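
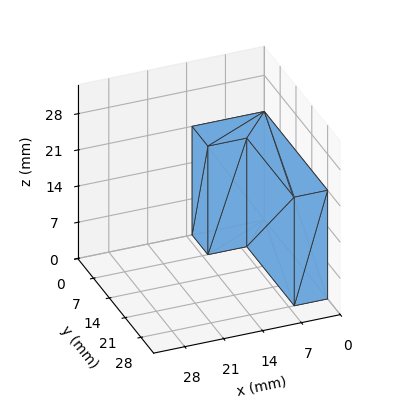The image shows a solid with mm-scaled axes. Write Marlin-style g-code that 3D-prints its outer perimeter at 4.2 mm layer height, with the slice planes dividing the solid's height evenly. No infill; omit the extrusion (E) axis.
Reading the render: the shape is an L-shaped prism: outer 13 × 28 mm, arm thicknesses ≈ 7 mm (horizontal) and 6 mm (vertical), extruded 21 mm in z (dimensions read to the nearest mm from the axis ticks). For the g-code, the solid's height is divided into equal slices at the stated Δz and each level perimeter traced with G1 moves after a G0 lift.

; perimeter-only toolpath
G21 ; units = mm
G90 ; absolute positioning
G28 ; home
; layer 1
G0 Z4.2
G0 X0.0 Y0.0
G1 X13.0 Y0.0
G1 X13.0 Y7.0
G1 X6.0 Y7.0
G1 X6.0 Y28.0
G1 X0.0 Y28.0
G1 X0.0 Y0.0
; layer 2
G0 Z8.4
G0 X0.0 Y0.0
G1 X13.0 Y0.0
G1 X13.0 Y7.0
G1 X6.0 Y7.0
G1 X6.0 Y28.0
G1 X0.0 Y28.0
G1 X0.0 Y0.0
; layer 3
G0 Z12.6
G0 X0.0 Y0.0
G1 X13.0 Y0.0
G1 X13.0 Y7.0
G1 X6.0 Y7.0
G1 X6.0 Y28.0
G1 X0.0 Y28.0
G1 X0.0 Y0.0
; layer 4
G0 Z16.8
G0 X0.0 Y0.0
G1 X13.0 Y0.0
G1 X13.0 Y7.0
G1 X6.0 Y7.0
G1 X6.0 Y28.0
G1 X0.0 Y28.0
G1 X0.0 Y0.0
; layer 5
G0 Z21.0
G0 X0.0 Y0.0
G1 X13.0 Y0.0
G1 X13.0 Y7.0
G1 X6.0 Y7.0
G1 X6.0 Y28.0
G1 X0.0 Y28.0
G1 X0.0 Y0.0
M2 ; end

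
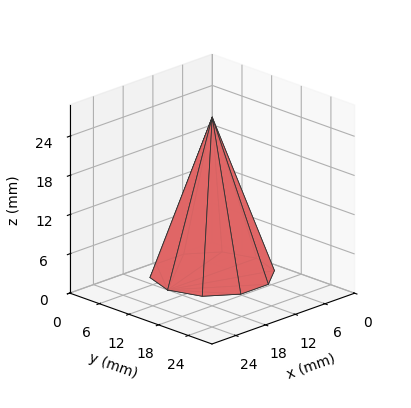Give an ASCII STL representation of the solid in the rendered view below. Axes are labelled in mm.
Reading the render: the shape is a regular 10-sided pyramid, base circumscribed radius ≈ 9 mm, apex at z ≈ 24 mm (dimensions read to the nearest mm from the axis ticks). For the STL, each face is triangulated and given an outward normal.

solid part
  facet normal 0.0000 0.0000 -1.0000
    outer loop
      vertex 11.781 17.560 0.000
      vertex 16.281 14.290 0.000
      vertex 18.000 9.000 0.000
    endloop
  endfacet
  facet normal 0.0000 0.0000 -1.0000
    outer loop
      vertex 6.219 17.560 0.000
      vertex 11.781 17.560 0.000
      vertex 18.000 9.000 0.000
    endloop
  endfacet
  facet normal 0.0000 0.0000 -1.0000
    outer loop
      vertex 1.719 14.290 0.000
      vertex 6.219 17.560 0.000
      vertex 18.000 9.000 0.000
    endloop
  endfacet
  facet normal 0.0000 0.0000 -1.0000
    outer loop
      vertex 0.000 9.000 0.000
      vertex 1.719 14.290 0.000
      vertex 18.000 9.000 0.000
    endloop
  endfacet
  facet normal 0.0000 0.0000 -1.0000
    outer loop
      vertex 1.719 3.710 0.000
      vertex 0.000 9.000 0.000
      vertex 18.000 9.000 0.000
    endloop
  endfacet
  facet normal 0.0000 0.0000 -1.0000
    outer loop
      vertex 6.219 0.440 0.000
      vertex 1.719 3.710 0.000
      vertex 18.000 9.000 0.000
    endloop
  endfacet
  facet normal 0.0000 0.0000 -1.0000
    outer loop
      vertex 11.781 0.440 0.000
      vertex 6.219 0.440 0.000
      vertex 18.000 9.000 0.000
    endloop
  endfacet
  facet normal 0.0000 0.0000 -1.0000
    outer loop
      vertex 16.281 3.710 0.000
      vertex 11.781 0.440 0.000
      vertex 18.000 9.000 0.000
    endloop
  endfacet
  facet normal 0.8958 0.2911 0.3359
    outer loop
      vertex 18.000 9.000 0.000
      vertex 16.281 14.290 0.000
      vertex 9.000 9.000 24.000
    endloop
  endfacet
  facet normal 0.5537 0.7620 0.3359
    outer loop
      vertex 16.281 14.290 0.000
      vertex 11.781 17.560 0.000
      vertex 9.000 9.000 24.000
    endloop
  endfacet
  facet normal 0.0000 0.9419 0.3359
    outer loop
      vertex 11.781 17.560 0.000
      vertex 6.219 17.560 0.000
      vertex 9.000 9.000 24.000
    endloop
  endfacet
  facet normal -0.5537 0.7620 0.3359
    outer loop
      vertex 6.219 17.560 0.000
      vertex 1.719 14.290 0.000
      vertex 9.000 9.000 24.000
    endloop
  endfacet
  facet normal -0.8958 0.2911 0.3359
    outer loop
      vertex 1.719 14.290 0.000
      vertex 0.000 9.000 0.000
      vertex 9.000 9.000 24.000
    endloop
  endfacet
  facet normal -0.8958 -0.2911 0.3359
    outer loop
      vertex 0.000 9.000 0.000
      vertex 1.719 3.710 0.000
      vertex 9.000 9.000 24.000
    endloop
  endfacet
  facet normal -0.5537 -0.7620 0.3359
    outer loop
      vertex 1.719 3.710 0.000
      vertex 6.219 0.440 0.000
      vertex 9.000 9.000 24.000
    endloop
  endfacet
  facet normal 0.0000 -0.9419 0.3359
    outer loop
      vertex 6.219 0.440 0.000
      vertex 11.781 0.440 0.000
      vertex 9.000 9.000 24.000
    endloop
  endfacet
  facet normal 0.5537 -0.7620 0.3359
    outer loop
      vertex 11.781 0.440 0.000
      vertex 16.281 3.710 0.000
      vertex 9.000 9.000 24.000
    endloop
  endfacet
  facet normal 0.8958 -0.2911 0.3359
    outer loop
      vertex 16.281 3.710 0.000
      vertex 18.000 9.000 0.000
      vertex 9.000 9.000 24.000
    endloop
  endfacet
endsolid part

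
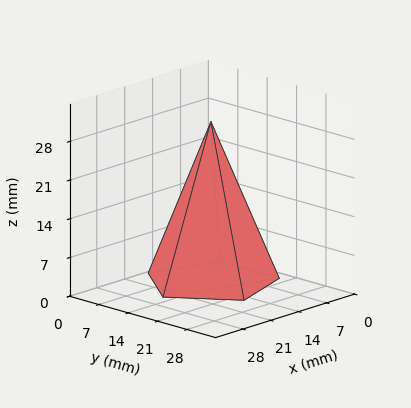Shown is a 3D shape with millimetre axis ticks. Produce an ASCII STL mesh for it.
Reading the render: the shape is a regular 5-sided pyramid, base circumscribed radius ≈ 12 mm, apex at z ≈ 29 mm (dimensions read to the nearest mm from the axis ticks). For the STL, each face is triangulated and given an outward normal.

solid part
  facet normal 0.0000 0.0000 -1.0000
    outer loop
      vertex 2.292 19.053 0.000
      vertex 15.708 23.413 0.000
      vertex 24.000 12.000 0.000
    endloop
  endfacet
  facet normal 0.0000 0.0000 -1.0000
    outer loop
      vertex 2.292 4.947 0.000
      vertex 2.292 19.053 0.000
      vertex 24.000 12.000 0.000
    endloop
  endfacet
  facet normal 0.0000 0.0000 -1.0000
    outer loop
      vertex 15.708 0.587 0.000
      vertex 2.292 4.947 0.000
      vertex 24.000 12.000 0.000
    endloop
  endfacet
  facet normal 0.7672 0.5574 0.3175
    outer loop
      vertex 24.000 12.000 0.000
      vertex 15.708 23.413 0.000
      vertex 12.000 12.000 29.000
    endloop
  endfacet
  facet normal -0.2931 0.9018 0.3174
    outer loop
      vertex 15.708 23.413 0.000
      vertex 2.292 19.053 0.000
      vertex 12.000 12.000 29.000
    endloop
  endfacet
  facet normal -0.9483 0.0000 0.3174
    outer loop
      vertex 2.292 19.053 0.000
      vertex 2.292 4.947 0.000
      vertex 12.000 12.000 29.000
    endloop
  endfacet
  facet normal -0.2931 -0.9018 0.3174
    outer loop
      vertex 2.292 4.947 0.000
      vertex 15.708 0.587 0.000
      vertex 12.000 12.000 29.000
    endloop
  endfacet
  facet normal 0.7672 -0.5574 0.3175
    outer loop
      vertex 15.708 0.587 0.000
      vertex 24.000 12.000 0.000
      vertex 12.000 12.000 29.000
    endloop
  endfacet
endsolid part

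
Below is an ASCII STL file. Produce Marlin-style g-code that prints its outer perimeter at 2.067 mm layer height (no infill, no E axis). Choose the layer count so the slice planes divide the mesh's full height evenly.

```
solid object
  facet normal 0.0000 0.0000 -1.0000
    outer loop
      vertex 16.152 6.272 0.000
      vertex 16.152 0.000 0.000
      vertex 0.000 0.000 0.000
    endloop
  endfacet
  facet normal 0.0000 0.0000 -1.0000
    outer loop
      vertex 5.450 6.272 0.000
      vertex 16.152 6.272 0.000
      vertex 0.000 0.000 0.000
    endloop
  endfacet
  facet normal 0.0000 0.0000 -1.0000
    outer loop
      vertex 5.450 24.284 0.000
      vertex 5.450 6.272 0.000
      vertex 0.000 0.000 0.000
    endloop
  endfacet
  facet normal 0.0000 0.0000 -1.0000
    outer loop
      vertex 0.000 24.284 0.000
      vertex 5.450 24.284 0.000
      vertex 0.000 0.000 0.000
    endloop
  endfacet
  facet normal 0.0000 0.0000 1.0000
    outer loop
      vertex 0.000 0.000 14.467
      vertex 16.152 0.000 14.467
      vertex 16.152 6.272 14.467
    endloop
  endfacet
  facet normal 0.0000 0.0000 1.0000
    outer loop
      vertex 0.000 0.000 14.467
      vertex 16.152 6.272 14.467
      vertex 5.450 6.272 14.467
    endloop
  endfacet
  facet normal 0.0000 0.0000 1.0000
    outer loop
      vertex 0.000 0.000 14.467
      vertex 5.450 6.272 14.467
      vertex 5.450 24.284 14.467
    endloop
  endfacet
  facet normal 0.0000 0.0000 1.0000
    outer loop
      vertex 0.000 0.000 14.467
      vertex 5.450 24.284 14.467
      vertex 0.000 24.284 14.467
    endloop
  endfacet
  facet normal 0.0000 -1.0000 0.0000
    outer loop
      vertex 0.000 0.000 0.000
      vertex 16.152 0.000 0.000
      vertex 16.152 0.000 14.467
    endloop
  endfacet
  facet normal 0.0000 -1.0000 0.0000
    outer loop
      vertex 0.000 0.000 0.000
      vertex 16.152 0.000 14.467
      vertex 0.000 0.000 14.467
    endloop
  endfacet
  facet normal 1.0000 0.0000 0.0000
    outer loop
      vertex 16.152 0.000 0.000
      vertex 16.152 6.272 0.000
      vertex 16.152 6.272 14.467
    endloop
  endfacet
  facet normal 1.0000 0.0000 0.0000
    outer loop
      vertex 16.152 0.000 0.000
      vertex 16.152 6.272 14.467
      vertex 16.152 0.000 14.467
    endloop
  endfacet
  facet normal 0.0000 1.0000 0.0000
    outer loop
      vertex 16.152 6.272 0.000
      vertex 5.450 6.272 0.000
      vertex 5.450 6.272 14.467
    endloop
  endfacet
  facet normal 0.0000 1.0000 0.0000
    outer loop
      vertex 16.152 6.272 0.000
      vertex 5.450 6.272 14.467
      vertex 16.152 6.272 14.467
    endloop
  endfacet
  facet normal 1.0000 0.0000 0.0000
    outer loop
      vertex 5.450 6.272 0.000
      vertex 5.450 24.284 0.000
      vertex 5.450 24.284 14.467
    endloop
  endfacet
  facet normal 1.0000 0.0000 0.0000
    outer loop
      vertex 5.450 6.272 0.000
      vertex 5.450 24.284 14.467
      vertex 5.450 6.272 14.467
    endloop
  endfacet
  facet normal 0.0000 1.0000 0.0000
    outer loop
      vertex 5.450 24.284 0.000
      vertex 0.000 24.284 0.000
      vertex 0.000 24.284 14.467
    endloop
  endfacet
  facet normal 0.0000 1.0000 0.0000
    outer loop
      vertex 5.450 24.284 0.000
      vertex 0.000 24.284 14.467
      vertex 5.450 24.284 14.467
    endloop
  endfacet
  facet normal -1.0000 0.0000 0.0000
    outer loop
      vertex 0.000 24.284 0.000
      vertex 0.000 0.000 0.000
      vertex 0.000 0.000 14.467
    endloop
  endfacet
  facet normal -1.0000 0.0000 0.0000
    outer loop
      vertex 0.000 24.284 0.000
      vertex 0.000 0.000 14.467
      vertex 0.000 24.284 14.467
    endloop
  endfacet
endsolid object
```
; perimeter-only toolpath
G21 ; units = mm
G90 ; absolute positioning
G28 ; home
; layer 1
G0 Z2.067
G0 X0.000 Y0.000
G1 X16.152 Y0.000
G1 X16.152 Y6.272
G1 X5.450 Y6.272
G1 X5.450 Y24.284
G1 X0.000 Y24.284
G1 X0.000 Y0.000
; layer 2
G0 Z4.133
G0 X0.000 Y0.000
G1 X16.152 Y0.000
G1 X16.152 Y6.272
G1 X5.450 Y6.272
G1 X5.450 Y24.284
G1 X0.000 Y24.284
G1 X0.000 Y0.000
; layer 3
G0 Z6.200
G0 X0.000 Y0.000
G1 X16.152 Y0.000
G1 X16.152 Y6.272
G1 X5.450 Y6.272
G1 X5.450 Y24.284
G1 X0.000 Y24.284
G1 X0.000 Y0.000
; layer 4
G0 Z8.267
G0 X0.000 Y0.000
G1 X16.152 Y0.000
G1 X16.152 Y6.272
G1 X5.450 Y6.272
G1 X5.450 Y24.284
G1 X0.000 Y24.284
G1 X0.000 Y0.000
; layer 5
G0 Z10.334
G0 X0.000 Y0.000
G1 X16.152 Y0.000
G1 X16.152 Y6.272
G1 X5.450 Y6.272
G1 X5.450 Y24.284
G1 X0.000 Y24.284
G1 X0.000 Y0.000
; layer 6
G0 Z12.400
G0 X0.000 Y0.000
G1 X16.152 Y0.000
G1 X16.152 Y6.272
G1 X5.450 Y6.272
G1 X5.450 Y24.284
G1 X0.000 Y24.284
G1 X0.000 Y0.000
; layer 7
G0 Z14.467
G0 X0.000 Y0.000
G1 X16.152 Y0.000
G1 X16.152 Y6.272
G1 X5.450 Y6.272
G1 X5.450 Y24.284
G1 X0.000 Y24.284
G1 X0.000 Y0.000
M2 ; end

The solid is an L-shaped prism: outer 16.2 × 24.3 mm, arm thicknesses ≈ 6.27 mm (horizontal) and 5.45 mm (vertical), extruded 14.5 mm in z. Slicing at Δz = 2.067 mm — 7 equal slices spanning the solid's height, so layer i sits at z = i·h/7 — gives 7 non-empty perimeters. Each is a 6-segment closed polygon; G0 lifts to the layer z and rapids to the start vertex, then G1 traces the edges.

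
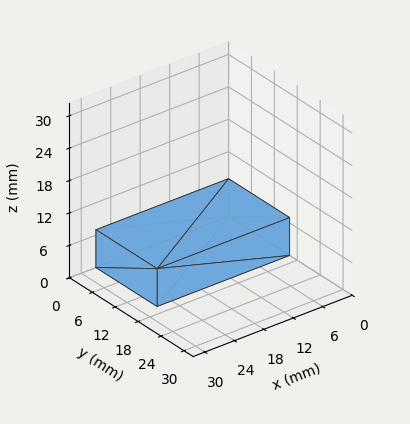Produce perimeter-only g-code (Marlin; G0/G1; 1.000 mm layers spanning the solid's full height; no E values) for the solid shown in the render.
Reading the render: the shape is a rectangular box, roughly 27 × 16 mm footprint and 7 mm tall (dimensions read to the nearest mm from the axis ticks). For the g-code, the solid's height is divided into equal slices at the stated Δz and each level perimeter traced with G1 moves after a G0 lift.

; perimeter-only toolpath
G21 ; units = mm
G90 ; absolute positioning
G28 ; home
; layer 1
G0 Z1.000
G0 X0.000 Y0.000
G1 X27.000 Y0.000
G1 X27.000 Y16.000
G1 X0.000 Y16.000
G1 X0.000 Y0.000
; layer 2
G0 Z2.000
G0 X0.000 Y0.000
G1 X27.000 Y0.000
G1 X27.000 Y16.000
G1 X0.000 Y16.000
G1 X0.000 Y0.000
; layer 3
G0 Z3.000
G0 X0.000 Y0.000
G1 X27.000 Y0.000
G1 X27.000 Y16.000
G1 X0.000 Y16.000
G1 X0.000 Y0.000
; layer 4
G0 Z4.000
G0 X0.000 Y0.000
G1 X27.000 Y0.000
G1 X27.000 Y16.000
G1 X0.000 Y16.000
G1 X0.000 Y0.000
; layer 5
G0 Z5.000
G0 X0.000 Y0.000
G1 X27.000 Y0.000
G1 X27.000 Y16.000
G1 X0.000 Y16.000
G1 X0.000 Y0.000
; layer 6
G0 Z6.000
G0 X0.000 Y0.000
G1 X27.000 Y0.000
G1 X27.000 Y16.000
G1 X0.000 Y16.000
G1 X0.000 Y0.000
; layer 7
G0 Z7.000
G0 X0.000 Y0.000
G1 X27.000 Y0.000
G1 X27.000 Y16.000
G1 X0.000 Y16.000
G1 X0.000 Y0.000
M2 ; end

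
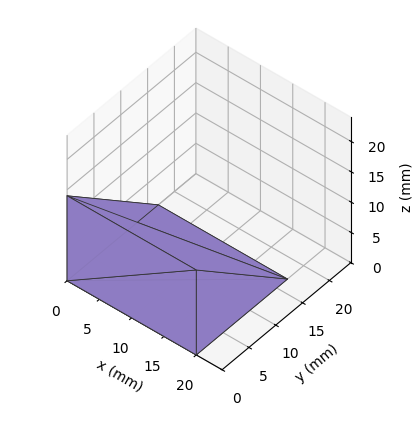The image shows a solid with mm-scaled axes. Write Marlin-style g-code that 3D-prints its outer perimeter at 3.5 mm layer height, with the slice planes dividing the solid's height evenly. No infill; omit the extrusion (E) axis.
Reading the render: the shape is a wedge (ramp): 20 × 17 mm base, rising to 14 mm along the y=0 edge and sloping linearly to z=0 at y=17 (dimensions read to the nearest mm from the axis ticks). For the g-code, the solid's height is divided into equal slices at the stated Δz and each level perimeter traced with G1 moves after a G0 lift.

; perimeter-only toolpath
G21 ; units = mm
G90 ; absolute positioning
G28 ; home
; layer 1
G0 Z3.5
G0 X0.0 Y0.0
G1 X20.0 Y0.0
G1 X20.0 Y12.8
G1 X0.0 Y12.8
G1 X0.0 Y0.0
; layer 2
G0 Z7.0
G0 X0.0 Y0.0
G1 X20.0 Y0.0
G1 X20.0 Y8.5
G1 X0.0 Y8.5
G1 X0.0 Y0.0
; layer 3
G0 Z10.5
G0 X0.0 Y0.0
G1 X20.0 Y0.0
G1 X20.0 Y4.2
G1 X0.0 Y4.2
G1 X0.0 Y0.0
M2 ; end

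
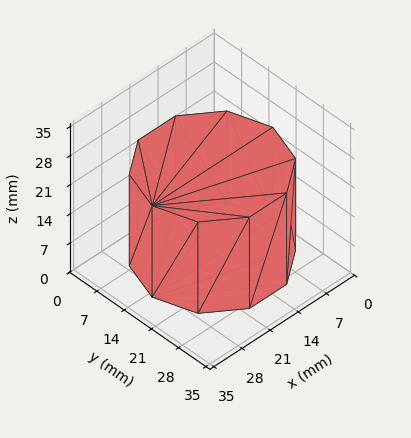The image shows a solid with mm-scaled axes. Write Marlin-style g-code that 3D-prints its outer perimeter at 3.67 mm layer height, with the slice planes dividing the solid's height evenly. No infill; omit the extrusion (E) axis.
Reading the render: the shape is a regular 10-sided prism (a cylinder approximated with 10 flat sides), circumscribed radius ≈ 15 mm, height ≈ 22 mm (dimensions read to the nearest mm from the axis ticks). For the g-code, the solid's height is divided into equal slices at the stated Δz and each level perimeter traced with G1 moves after a G0 lift.

; perimeter-only toolpath
G21 ; units = mm
G90 ; absolute positioning
G28 ; home
; layer 1
G0 Z3.67
G0 X30.00 Y15.00
G1 X27.14 Y23.82
G1 X19.64 Y29.27
G1 X10.36 Y29.27
G1 X2.86 Y23.82
G1 X0.00 Y15.00
G1 X2.86 Y6.18
G1 X10.36 Y0.73
G1 X19.64 Y0.73
G1 X27.14 Y6.18
G1 X30.00 Y15.00
; layer 2
G0 Z7.33
G0 X30.00 Y15.00
G1 X27.14 Y23.82
G1 X19.64 Y29.27
G1 X10.36 Y29.27
G1 X2.86 Y23.82
G1 X0.00 Y15.00
G1 X2.86 Y6.18
G1 X10.36 Y0.73
G1 X19.64 Y0.73
G1 X27.14 Y6.18
G1 X30.00 Y15.00
; layer 3
G0 Z11.00
G0 X30.00 Y15.00
G1 X27.14 Y23.82
G1 X19.64 Y29.27
G1 X10.36 Y29.27
G1 X2.86 Y23.82
G1 X0.00 Y15.00
G1 X2.86 Y6.18
G1 X10.36 Y0.73
G1 X19.64 Y0.73
G1 X27.14 Y6.18
G1 X30.00 Y15.00
; layer 4
G0 Z14.67
G0 X30.00 Y15.00
G1 X27.14 Y23.82
G1 X19.64 Y29.27
G1 X10.36 Y29.27
G1 X2.86 Y23.82
G1 X0.00 Y15.00
G1 X2.86 Y6.18
G1 X10.36 Y0.73
G1 X19.64 Y0.73
G1 X27.14 Y6.18
G1 X30.00 Y15.00
; layer 5
G0 Z18.33
G0 X30.00 Y15.00
G1 X27.14 Y23.82
G1 X19.64 Y29.27
G1 X10.36 Y29.27
G1 X2.86 Y23.82
G1 X0.00 Y15.00
G1 X2.86 Y6.18
G1 X10.36 Y0.73
G1 X19.64 Y0.73
G1 X27.14 Y6.18
G1 X30.00 Y15.00
; layer 6
G0 Z22.00
G0 X30.00 Y15.00
G1 X27.14 Y23.82
G1 X19.64 Y29.27
G1 X10.36 Y29.27
G1 X2.86 Y23.82
G1 X0.00 Y15.00
G1 X2.86 Y6.18
G1 X10.36 Y0.73
G1 X19.64 Y0.73
G1 X27.14 Y6.18
G1 X30.00 Y15.00
M2 ; end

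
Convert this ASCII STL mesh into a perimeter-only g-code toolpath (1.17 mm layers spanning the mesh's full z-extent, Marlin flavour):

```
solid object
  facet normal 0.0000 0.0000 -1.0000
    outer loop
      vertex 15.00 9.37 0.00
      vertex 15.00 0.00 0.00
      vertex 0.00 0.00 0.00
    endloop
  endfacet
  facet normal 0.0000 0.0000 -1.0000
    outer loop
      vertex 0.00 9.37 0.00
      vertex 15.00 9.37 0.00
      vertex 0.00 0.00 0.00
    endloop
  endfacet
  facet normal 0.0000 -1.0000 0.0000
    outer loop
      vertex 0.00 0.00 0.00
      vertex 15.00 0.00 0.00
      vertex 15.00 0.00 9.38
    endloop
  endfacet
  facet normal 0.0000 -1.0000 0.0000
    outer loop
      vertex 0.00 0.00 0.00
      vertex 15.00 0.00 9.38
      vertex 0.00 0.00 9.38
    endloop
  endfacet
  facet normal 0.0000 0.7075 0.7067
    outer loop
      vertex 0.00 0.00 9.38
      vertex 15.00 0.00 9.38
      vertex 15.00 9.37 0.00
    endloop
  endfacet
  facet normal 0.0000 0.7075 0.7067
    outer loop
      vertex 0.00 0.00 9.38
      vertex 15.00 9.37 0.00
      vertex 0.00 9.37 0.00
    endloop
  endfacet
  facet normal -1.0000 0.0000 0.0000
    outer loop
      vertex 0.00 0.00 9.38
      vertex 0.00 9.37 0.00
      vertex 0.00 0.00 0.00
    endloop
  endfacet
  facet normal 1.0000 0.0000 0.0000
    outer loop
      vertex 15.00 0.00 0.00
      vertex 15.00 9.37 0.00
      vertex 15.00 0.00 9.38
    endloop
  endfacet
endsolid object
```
; perimeter-only toolpath
G21 ; units = mm
G90 ; absolute positioning
G28 ; home
; layer 1
G0 Z1.17
G0 X0.00 Y0.00
G1 X15.00 Y0.00
G1 X15.00 Y8.20
G1 X0.00 Y8.20
G1 X0.00 Y0.00
; layer 2
G0 Z2.35
G0 X0.00 Y0.00
G1 X15.00 Y0.00
G1 X15.00 Y7.03
G1 X0.00 Y7.03
G1 X0.00 Y0.00
; layer 3
G0 Z3.52
G0 X0.00 Y0.00
G1 X15.00 Y0.00
G1 X15.00 Y5.86
G1 X0.00 Y5.86
G1 X0.00 Y0.00
; layer 4
G0 Z4.69
G0 X0.00 Y0.00
G1 X15.00 Y0.00
G1 X15.00 Y4.68
G1 X0.00 Y4.68
G1 X0.00 Y0.00
; layer 5
G0 Z5.86
G0 X0.00 Y0.00
G1 X15.00 Y0.00
G1 X15.00 Y3.51
G1 X0.00 Y3.51
G1 X0.00 Y0.00
; layer 6
G0 Z7.04
G0 X0.00 Y0.00
G1 X15.00 Y0.00
G1 X15.00 Y2.34
G1 X0.00 Y2.34
G1 X0.00 Y0.00
; layer 7
G0 Z8.21
G0 X0.00 Y0.00
G1 X15.00 Y0.00
G1 X15.00 Y1.17
G1 X0.00 Y1.17
G1 X0.00 Y0.00
M2 ; end

The solid is a wedge (ramp): 15 × 9.37 mm base, rising to 9.38 mm along the y=0 edge and sloping linearly to z=0 at y=9.37. Slicing at Δz = 1.17 mm — 8 equal slices spanning the solid's height, so layer i sits at z = i·h/8 — gives 7 non-empty perimeters. Each is a 4-segment closed polygon; G0 lifts to the layer z and rapids to the start vertex, then G1 traces the edges. The cross-section shrinks linearly with z (the slice at the apex is degenerate and omitted).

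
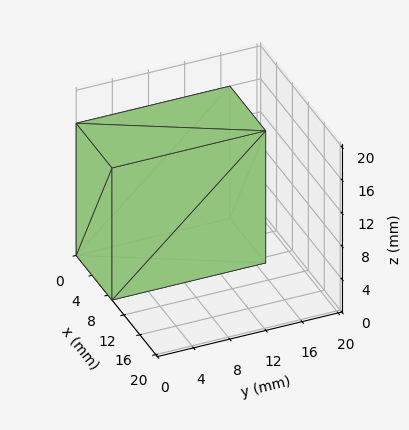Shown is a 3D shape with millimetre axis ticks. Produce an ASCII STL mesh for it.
Reading the render: the shape is a rectangular box, roughly 9 × 17 mm footprint and 16 mm tall (dimensions read to the nearest mm from the axis ticks). For the STL, each face is triangulated and given an outward normal.

solid part
  facet normal 0.0000 0.0000 -1.0000
    outer loop
      vertex 9.00 17.00 0.00
      vertex 9.00 0.00 0.00
      vertex 0.00 0.00 0.00
    endloop
  endfacet
  facet normal 0.0000 0.0000 -1.0000
    outer loop
      vertex 0.00 17.00 0.00
      vertex 9.00 17.00 0.00
      vertex 0.00 0.00 0.00
    endloop
  endfacet
  facet normal 0.0000 0.0000 1.0000
    outer loop
      vertex 0.00 0.00 16.00
      vertex 9.00 0.00 16.00
      vertex 9.00 17.00 16.00
    endloop
  endfacet
  facet normal 0.0000 0.0000 1.0000
    outer loop
      vertex 0.00 0.00 16.00
      vertex 9.00 17.00 16.00
      vertex 0.00 17.00 16.00
    endloop
  endfacet
  facet normal 0.0000 -1.0000 0.0000
    outer loop
      vertex 0.00 0.00 0.00
      vertex 9.00 0.00 0.00
      vertex 9.00 0.00 16.00
    endloop
  endfacet
  facet normal 0.0000 -1.0000 0.0000
    outer loop
      vertex 0.00 0.00 0.00
      vertex 9.00 0.00 16.00
      vertex 0.00 0.00 16.00
    endloop
  endfacet
  facet normal 0.0000 1.0000 0.0000
    outer loop
      vertex 9.00 17.00 16.00
      vertex 9.00 17.00 0.00
      vertex 0.00 17.00 0.00
    endloop
  endfacet
  facet normal 0.0000 1.0000 0.0000
    outer loop
      vertex 0.00 17.00 16.00
      vertex 9.00 17.00 16.00
      vertex 0.00 17.00 0.00
    endloop
  endfacet
  facet normal -1.0000 0.0000 0.0000
    outer loop
      vertex 0.00 17.00 16.00
      vertex 0.00 17.00 0.00
      vertex 0.00 0.00 0.00
    endloop
  endfacet
  facet normal -1.0000 0.0000 0.0000
    outer loop
      vertex 0.00 0.00 16.00
      vertex 0.00 17.00 16.00
      vertex 0.00 0.00 0.00
    endloop
  endfacet
  facet normal 1.0000 0.0000 0.0000
    outer loop
      vertex 9.00 0.00 0.00
      vertex 9.00 17.00 0.00
      vertex 9.00 17.00 16.00
    endloop
  endfacet
  facet normal 1.0000 0.0000 0.0000
    outer loop
      vertex 9.00 0.00 0.00
      vertex 9.00 17.00 16.00
      vertex 9.00 0.00 16.00
    endloop
  endfacet
endsolid part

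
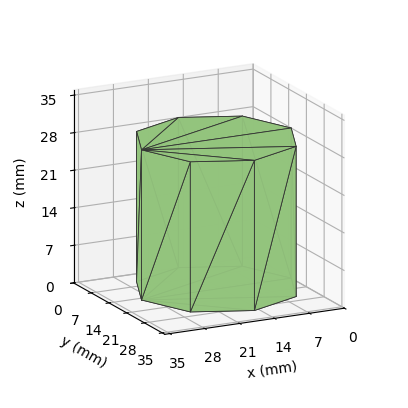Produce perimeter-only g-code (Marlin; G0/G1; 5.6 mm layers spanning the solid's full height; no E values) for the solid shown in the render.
Reading the render: the shape is a regular 8-sided prism (a cylinder approximated with 8 flat sides), circumscribed radius ≈ 15 mm, height ≈ 28 mm (dimensions read to the nearest mm from the axis ticks). For the g-code, the solid's height is divided into equal slices at the stated Δz and each level perimeter traced with G1 moves after a G0 lift.

; perimeter-only toolpath
G21 ; units = mm
G90 ; absolute positioning
G28 ; home
; layer 1
G0 Z5.6
G0 X30.0 Y15.0
G1 X25.6 Y25.6
G1 X15.0 Y30.0
G1 X4.4 Y25.6
G1 X0.0 Y15.0
G1 X4.4 Y4.4
G1 X15.0 Y0.0
G1 X25.6 Y4.4
G1 X30.0 Y15.0
; layer 2
G0 Z11.2
G0 X30.0 Y15.0
G1 X25.6 Y25.6
G1 X15.0 Y30.0
G1 X4.4 Y25.6
G1 X0.0 Y15.0
G1 X4.4 Y4.4
G1 X15.0 Y0.0
G1 X25.6 Y4.4
G1 X30.0 Y15.0
; layer 3
G0 Z16.8
G0 X30.0 Y15.0
G1 X25.6 Y25.6
G1 X15.0 Y30.0
G1 X4.4 Y25.6
G1 X0.0 Y15.0
G1 X4.4 Y4.4
G1 X15.0 Y0.0
G1 X25.6 Y4.4
G1 X30.0 Y15.0
; layer 4
G0 Z22.4
G0 X30.0 Y15.0
G1 X25.6 Y25.6
G1 X15.0 Y30.0
G1 X4.4 Y25.6
G1 X0.0 Y15.0
G1 X4.4 Y4.4
G1 X15.0 Y0.0
G1 X25.6 Y4.4
G1 X30.0 Y15.0
; layer 5
G0 Z28.0
G0 X30.0 Y15.0
G1 X25.6 Y25.6
G1 X15.0 Y30.0
G1 X4.4 Y25.6
G1 X0.0 Y15.0
G1 X4.4 Y4.4
G1 X15.0 Y0.0
G1 X25.6 Y4.4
G1 X30.0 Y15.0
M2 ; end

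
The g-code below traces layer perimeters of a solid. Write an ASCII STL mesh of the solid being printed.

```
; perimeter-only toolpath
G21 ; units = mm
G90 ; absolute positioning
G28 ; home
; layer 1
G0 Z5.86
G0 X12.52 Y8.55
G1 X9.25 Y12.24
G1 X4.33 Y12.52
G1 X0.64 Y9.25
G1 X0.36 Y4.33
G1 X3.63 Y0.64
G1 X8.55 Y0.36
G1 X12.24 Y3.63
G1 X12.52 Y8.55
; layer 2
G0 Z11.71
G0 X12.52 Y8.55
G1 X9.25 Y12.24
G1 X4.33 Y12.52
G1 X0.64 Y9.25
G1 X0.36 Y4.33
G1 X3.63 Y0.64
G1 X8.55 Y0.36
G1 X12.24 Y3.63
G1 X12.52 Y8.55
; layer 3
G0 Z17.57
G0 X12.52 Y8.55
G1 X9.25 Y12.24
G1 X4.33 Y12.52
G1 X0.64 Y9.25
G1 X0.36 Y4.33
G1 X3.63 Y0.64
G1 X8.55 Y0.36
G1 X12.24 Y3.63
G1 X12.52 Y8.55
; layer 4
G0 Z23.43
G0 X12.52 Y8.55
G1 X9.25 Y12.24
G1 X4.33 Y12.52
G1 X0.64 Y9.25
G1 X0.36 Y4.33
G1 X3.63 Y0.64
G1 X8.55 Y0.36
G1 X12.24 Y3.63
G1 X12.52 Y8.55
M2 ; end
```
solid part
  facet normal 0.0000 0.0000 -1.0000
    outer loop
      vertex 4.33 12.52 0.00
      vertex 9.25 12.24 0.00
      vertex 12.52 8.55 0.00
    endloop
  endfacet
  facet normal 0.0000 0.0000 -1.0000
    outer loop
      vertex 0.64 9.25 0.00
      vertex 4.33 12.52 0.00
      vertex 12.52 8.55 0.00
    endloop
  endfacet
  facet normal 0.0000 0.0000 -1.0000
    outer loop
      vertex 0.36 4.33 0.00
      vertex 0.64 9.25 0.00
      vertex 12.52 8.55 0.00
    endloop
  endfacet
  facet normal 0.0000 0.0000 -1.0000
    outer loop
      vertex 3.63 0.64 0.00
      vertex 0.36 4.33 0.00
      vertex 12.52 8.55 0.00
    endloop
  endfacet
  facet normal 0.0000 0.0000 -1.0000
    outer loop
      vertex 8.55 0.36 0.00
      vertex 3.63 0.64 0.00
      vertex 12.52 8.55 0.00
    endloop
  endfacet
  facet normal 0.0000 0.0000 -1.0000
    outer loop
      vertex 12.24 3.63 0.00
      vertex 8.55 0.36 0.00
      vertex 12.52 8.55 0.00
    endloop
  endfacet
  facet normal 0.0000 0.0000 1.0000
    outer loop
      vertex 12.52 8.55 23.43
      vertex 9.25 12.24 23.43
      vertex 4.33 12.52 23.43
    endloop
  endfacet
  facet normal 0.0000 0.0000 1.0000
    outer loop
      vertex 12.52 8.55 23.43
      vertex 4.33 12.52 23.43
      vertex 0.64 9.25 23.43
    endloop
  endfacet
  facet normal 0.0000 0.0000 1.0000
    outer loop
      vertex 12.52 8.55 23.43
      vertex 0.64 9.25 23.43
      vertex 0.36 4.33 23.43
    endloop
  endfacet
  facet normal 0.0000 0.0000 1.0000
    outer loop
      vertex 12.52 8.55 23.43
      vertex 0.36 4.33 23.43
      vertex 3.63 0.64 23.43
    endloop
  endfacet
  facet normal 0.0000 0.0000 1.0000
    outer loop
      vertex 12.52 8.55 23.43
      vertex 3.63 0.64 23.43
      vertex 8.55 0.36 23.43
    endloop
  endfacet
  facet normal 0.0000 0.0000 1.0000
    outer loop
      vertex 12.52 8.55 23.43
      vertex 8.55 0.36 23.43
      vertex 12.24 3.63 23.43
    endloop
  endfacet
  facet normal 0.7484 0.6632 0.0000
    outer loop
      vertex 12.52 8.55 0.00
      vertex 9.25 12.24 0.00
      vertex 9.25 12.24 23.43
    endloop
  endfacet
  facet normal 0.7484 0.6632 0.0000
    outer loop
      vertex 12.52 8.55 0.00
      vertex 9.25 12.24 23.43
      vertex 12.52 8.55 23.43
    endloop
  endfacet
  facet normal 0.0568 0.9984 0.0000
    outer loop
      vertex 9.25 12.24 0.00
      vertex 4.33 12.52 0.00
      vertex 4.33 12.52 23.43
    endloop
  endfacet
  facet normal 0.0568 0.9984 0.0000
    outer loop
      vertex 9.25 12.24 0.00
      vertex 4.33 12.52 23.43
      vertex 9.25 12.24 23.43
    endloop
  endfacet
  facet normal -0.6632 0.7484 0.0000
    outer loop
      vertex 4.33 12.52 0.00
      vertex 0.64 9.25 0.00
      vertex 0.64 9.25 23.43
    endloop
  endfacet
  facet normal -0.6632 0.7484 0.0000
    outer loop
      vertex 4.33 12.52 0.00
      vertex 0.64 9.25 23.43
      vertex 4.33 12.52 23.43
    endloop
  endfacet
  facet normal -0.9984 0.0568 0.0000
    outer loop
      vertex 0.64 9.25 0.00
      vertex 0.36 4.33 0.00
      vertex 0.36 4.33 23.43
    endloop
  endfacet
  facet normal -0.9984 0.0568 0.0000
    outer loop
      vertex 0.64 9.25 0.00
      vertex 0.36 4.33 23.43
      vertex 0.64 9.25 23.43
    endloop
  endfacet
  facet normal -0.7484 -0.6632 0.0000
    outer loop
      vertex 0.36 4.33 0.00
      vertex 3.63 0.64 0.00
      vertex 3.63 0.64 23.43
    endloop
  endfacet
  facet normal -0.7484 -0.6632 0.0000
    outer loop
      vertex 0.36 4.33 0.00
      vertex 3.63 0.64 23.43
      vertex 0.36 4.33 23.43
    endloop
  endfacet
  facet normal -0.0568 -0.9984 0.0000
    outer loop
      vertex 3.63 0.64 0.00
      vertex 8.55 0.36 0.00
      vertex 8.55 0.36 23.43
    endloop
  endfacet
  facet normal -0.0568 -0.9984 0.0000
    outer loop
      vertex 3.63 0.64 0.00
      vertex 8.55 0.36 23.43
      vertex 3.63 0.64 23.43
    endloop
  endfacet
  facet normal 0.6632 -0.7484 0.0000
    outer loop
      vertex 8.55 0.36 0.00
      vertex 12.24 3.63 0.00
      vertex 12.24 3.63 23.43
    endloop
  endfacet
  facet normal 0.6632 -0.7484 0.0000
    outer loop
      vertex 8.55 0.36 0.00
      vertex 12.24 3.63 23.43
      vertex 8.55 0.36 23.43
    endloop
  endfacet
  facet normal 0.9984 -0.0568 0.0000
    outer loop
      vertex 12.24 3.63 0.00
      vertex 12.52 8.55 0.00
      vertex 12.52 8.55 23.43
    endloop
  endfacet
  facet normal 0.9984 -0.0568 0.0000
    outer loop
      vertex 12.24 3.63 0.00
      vertex 12.52 8.55 23.43
      vertex 12.24 3.63 23.43
    endloop
  endfacet
endsolid part

The G0 Z moves step by Δz≈5.86 mm. Every layer's G1 loop is the same polygon, so the solid is a straight extrusion of it from z=0 to z≈23.4. Closing with flat bottom and top caps and triangulating gives 28 facets — a regular 8-sided prism (a cylinder approximated with 8 flat sides), circumscribed radius ≈ 6.44 mm, height ≈ 23.4 mm.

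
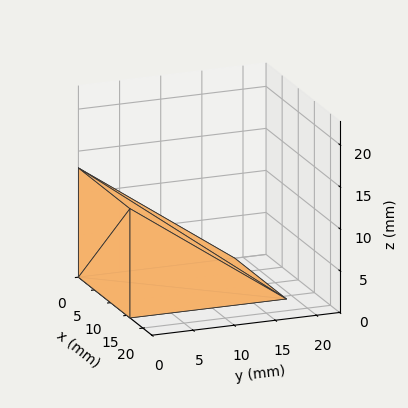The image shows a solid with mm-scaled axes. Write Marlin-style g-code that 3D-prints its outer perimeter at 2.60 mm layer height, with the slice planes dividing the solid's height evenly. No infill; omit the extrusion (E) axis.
Reading the render: the shape is a wedge (ramp): 16 × 19 mm base, rising to 13 mm along the y=0 edge and sloping linearly to z=0 at y=19 (dimensions read to the nearest mm from the axis ticks). For the g-code, the solid's height is divided into equal slices at the stated Δz and each level perimeter traced with G1 moves after a G0 lift.

; perimeter-only toolpath
G21 ; units = mm
G90 ; absolute positioning
G28 ; home
; layer 1
G0 Z2.60
G0 X0.00 Y0.00
G1 X16.00 Y0.00
G1 X16.00 Y15.20
G1 X0.00 Y15.20
G1 X0.00 Y0.00
; layer 2
G0 Z5.20
G0 X0.00 Y0.00
G1 X16.00 Y0.00
G1 X16.00 Y11.40
G1 X0.00 Y11.40
G1 X0.00 Y0.00
; layer 3
G0 Z7.80
G0 X0.00 Y0.00
G1 X16.00 Y0.00
G1 X16.00 Y7.60
G1 X0.00 Y7.60
G1 X0.00 Y0.00
; layer 4
G0 Z10.40
G0 X0.00 Y0.00
G1 X16.00 Y0.00
G1 X16.00 Y3.80
G1 X0.00 Y3.80
G1 X0.00 Y0.00
M2 ; end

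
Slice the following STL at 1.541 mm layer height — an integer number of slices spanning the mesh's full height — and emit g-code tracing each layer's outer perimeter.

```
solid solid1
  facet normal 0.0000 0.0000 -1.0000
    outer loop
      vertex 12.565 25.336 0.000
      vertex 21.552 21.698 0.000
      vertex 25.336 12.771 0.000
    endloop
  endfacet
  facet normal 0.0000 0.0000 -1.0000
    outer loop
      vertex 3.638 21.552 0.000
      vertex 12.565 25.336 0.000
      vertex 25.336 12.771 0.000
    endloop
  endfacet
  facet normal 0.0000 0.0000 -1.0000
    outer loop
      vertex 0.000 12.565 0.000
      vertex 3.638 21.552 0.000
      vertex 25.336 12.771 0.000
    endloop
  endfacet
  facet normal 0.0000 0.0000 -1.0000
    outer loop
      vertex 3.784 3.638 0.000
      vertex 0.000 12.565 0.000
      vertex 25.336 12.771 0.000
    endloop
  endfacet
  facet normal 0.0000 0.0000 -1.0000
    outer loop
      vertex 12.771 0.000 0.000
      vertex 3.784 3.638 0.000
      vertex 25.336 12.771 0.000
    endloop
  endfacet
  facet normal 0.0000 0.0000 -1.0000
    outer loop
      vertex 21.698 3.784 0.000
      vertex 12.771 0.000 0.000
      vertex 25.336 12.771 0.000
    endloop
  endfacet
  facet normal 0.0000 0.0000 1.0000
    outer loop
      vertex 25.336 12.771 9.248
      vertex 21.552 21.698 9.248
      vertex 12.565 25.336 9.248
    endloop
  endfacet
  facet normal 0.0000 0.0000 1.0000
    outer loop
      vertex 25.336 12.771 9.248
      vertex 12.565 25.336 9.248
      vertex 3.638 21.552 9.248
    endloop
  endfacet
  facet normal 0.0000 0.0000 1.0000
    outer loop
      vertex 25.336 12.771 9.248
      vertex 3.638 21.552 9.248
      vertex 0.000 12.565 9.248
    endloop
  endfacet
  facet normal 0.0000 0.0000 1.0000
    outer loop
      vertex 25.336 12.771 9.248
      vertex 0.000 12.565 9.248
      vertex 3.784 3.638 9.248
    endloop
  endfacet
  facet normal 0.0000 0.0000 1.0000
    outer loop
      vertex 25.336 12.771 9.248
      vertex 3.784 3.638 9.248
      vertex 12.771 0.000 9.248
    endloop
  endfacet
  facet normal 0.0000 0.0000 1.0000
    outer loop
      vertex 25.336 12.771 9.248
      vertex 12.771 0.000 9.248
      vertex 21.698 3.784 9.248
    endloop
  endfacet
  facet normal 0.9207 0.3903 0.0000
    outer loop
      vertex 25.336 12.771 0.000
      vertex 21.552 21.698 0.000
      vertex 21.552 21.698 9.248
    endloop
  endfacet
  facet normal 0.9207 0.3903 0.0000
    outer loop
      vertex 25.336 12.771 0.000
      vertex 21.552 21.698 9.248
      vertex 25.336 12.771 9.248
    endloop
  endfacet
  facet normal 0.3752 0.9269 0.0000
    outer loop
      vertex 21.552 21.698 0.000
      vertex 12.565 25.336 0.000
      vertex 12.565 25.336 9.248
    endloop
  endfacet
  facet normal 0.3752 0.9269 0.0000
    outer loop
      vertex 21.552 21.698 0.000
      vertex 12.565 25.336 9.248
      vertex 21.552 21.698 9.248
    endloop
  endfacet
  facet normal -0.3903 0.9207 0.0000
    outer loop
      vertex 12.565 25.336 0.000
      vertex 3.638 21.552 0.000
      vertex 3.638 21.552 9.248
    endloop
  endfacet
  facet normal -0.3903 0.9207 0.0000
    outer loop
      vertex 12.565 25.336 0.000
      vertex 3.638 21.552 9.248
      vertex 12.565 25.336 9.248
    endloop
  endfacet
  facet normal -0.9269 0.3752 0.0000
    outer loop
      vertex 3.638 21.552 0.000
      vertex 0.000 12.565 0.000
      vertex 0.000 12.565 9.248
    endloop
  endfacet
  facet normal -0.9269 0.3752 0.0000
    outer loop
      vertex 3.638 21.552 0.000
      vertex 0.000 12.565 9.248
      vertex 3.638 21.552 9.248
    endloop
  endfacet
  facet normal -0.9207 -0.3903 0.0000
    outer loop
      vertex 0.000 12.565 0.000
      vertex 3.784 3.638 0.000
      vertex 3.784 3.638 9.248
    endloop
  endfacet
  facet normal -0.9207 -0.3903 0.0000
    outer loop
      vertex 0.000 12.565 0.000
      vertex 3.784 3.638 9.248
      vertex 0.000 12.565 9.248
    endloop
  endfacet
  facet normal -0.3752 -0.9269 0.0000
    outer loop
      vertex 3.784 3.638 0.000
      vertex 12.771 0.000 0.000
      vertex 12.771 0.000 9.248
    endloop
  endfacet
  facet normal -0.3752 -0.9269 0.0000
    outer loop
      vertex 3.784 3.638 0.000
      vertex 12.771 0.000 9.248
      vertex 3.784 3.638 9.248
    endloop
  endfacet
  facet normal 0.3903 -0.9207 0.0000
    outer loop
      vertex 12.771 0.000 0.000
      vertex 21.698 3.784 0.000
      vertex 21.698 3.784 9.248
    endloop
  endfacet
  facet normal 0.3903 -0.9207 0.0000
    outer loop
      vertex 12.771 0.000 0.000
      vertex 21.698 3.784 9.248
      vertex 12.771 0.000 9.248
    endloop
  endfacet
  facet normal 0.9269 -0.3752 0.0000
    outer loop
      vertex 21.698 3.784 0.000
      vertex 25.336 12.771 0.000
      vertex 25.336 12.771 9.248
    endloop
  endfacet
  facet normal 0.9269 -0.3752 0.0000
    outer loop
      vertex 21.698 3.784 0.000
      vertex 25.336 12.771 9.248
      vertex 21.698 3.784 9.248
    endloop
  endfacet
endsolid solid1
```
; perimeter-only toolpath
G21 ; units = mm
G90 ; absolute positioning
G28 ; home
; layer 1
G0 Z1.541
G0 X25.336 Y12.771
G1 X21.552 Y21.698
G1 X12.565 Y25.336
G1 X3.638 Y21.552
G1 X0.000 Y12.565
G1 X3.784 Y3.638
G1 X12.771 Y0.000
G1 X21.698 Y3.784
G1 X25.336 Y12.771
; layer 2
G0 Z3.083
G0 X25.336 Y12.771
G1 X21.552 Y21.698
G1 X12.565 Y25.336
G1 X3.638 Y21.552
G1 X0.000 Y12.565
G1 X3.784 Y3.638
G1 X12.771 Y0.000
G1 X21.698 Y3.784
G1 X25.336 Y12.771
; layer 3
G0 Z4.624
G0 X25.336 Y12.771
G1 X21.552 Y21.698
G1 X12.565 Y25.336
G1 X3.638 Y21.552
G1 X0.000 Y12.565
G1 X3.784 Y3.638
G1 X12.771 Y0.000
G1 X21.698 Y3.784
G1 X25.336 Y12.771
; layer 4
G0 Z6.165
G0 X25.336 Y12.771
G1 X21.552 Y21.698
G1 X12.565 Y25.336
G1 X3.638 Y21.552
G1 X0.000 Y12.565
G1 X3.784 Y3.638
G1 X12.771 Y0.000
G1 X21.698 Y3.784
G1 X25.336 Y12.771
; layer 5
G0 Z7.707
G0 X25.336 Y12.771
G1 X21.552 Y21.698
G1 X12.565 Y25.336
G1 X3.638 Y21.552
G1 X0.000 Y12.565
G1 X3.784 Y3.638
G1 X12.771 Y0.000
G1 X21.698 Y3.784
G1 X25.336 Y12.771
; layer 6
G0 Z9.248
G0 X25.336 Y12.771
G1 X21.552 Y21.698
G1 X12.565 Y25.336
G1 X3.638 Y21.552
G1 X0.000 Y12.565
G1 X3.784 Y3.638
G1 X12.771 Y0.000
G1 X21.698 Y3.784
G1 X25.336 Y12.771
M2 ; end

The solid is a regular 8-sided prism (a cylinder approximated with 8 flat sides), circumscribed radius ≈ 12.7 mm, height ≈ 9.25 mm. Slicing at Δz = 1.541 mm — 6 equal slices spanning the solid's height, so layer i sits at z = i·h/6 — gives 6 non-empty perimeters. Each is a 8-segment closed polygon; G0 lifts to the layer z and rapids to the start vertex, then G1 traces the edges.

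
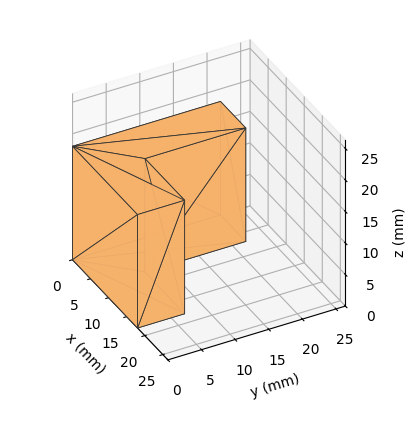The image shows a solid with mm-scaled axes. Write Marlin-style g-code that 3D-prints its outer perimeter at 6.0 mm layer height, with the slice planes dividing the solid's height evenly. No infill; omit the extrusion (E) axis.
Reading the render: the shape is an L-shaped prism: outer 18 × 22 mm, arm thicknesses ≈ 7 mm (horizontal) and 7 mm (vertical), extruded 18 mm in z (dimensions read to the nearest mm from the axis ticks). For the g-code, the solid's height is divided into equal slices at the stated Δz and each level perimeter traced with G1 moves after a G0 lift.

; perimeter-only toolpath
G21 ; units = mm
G90 ; absolute positioning
G28 ; home
; layer 1
G0 Z6.0
G0 X0.0 Y0.0
G1 X18.0 Y0.0
G1 X18.0 Y7.0
G1 X7.0 Y7.0
G1 X7.0 Y22.0
G1 X0.0 Y22.0
G1 X0.0 Y0.0
; layer 2
G0 Z12.0
G0 X0.0 Y0.0
G1 X18.0 Y0.0
G1 X18.0 Y7.0
G1 X7.0 Y7.0
G1 X7.0 Y22.0
G1 X0.0 Y22.0
G1 X0.0 Y0.0
; layer 3
G0 Z18.0
G0 X0.0 Y0.0
G1 X18.0 Y0.0
G1 X18.0 Y7.0
G1 X7.0 Y7.0
G1 X7.0 Y22.0
G1 X0.0 Y22.0
G1 X0.0 Y0.0
M2 ; end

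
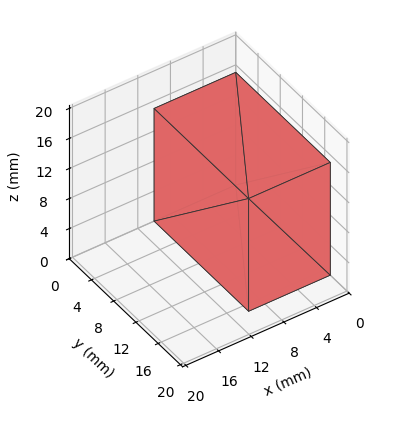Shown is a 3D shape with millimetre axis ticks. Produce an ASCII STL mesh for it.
Reading the render: the shape is a rectangular box, roughly 10 × 17 mm footprint and 15 mm tall (dimensions read to the nearest mm from the axis ticks). For the STL, each face is triangulated and given an outward normal.

solid part
  facet normal 0.0000 0.0000 -1.0000
    outer loop
      vertex 10.00 17.00 0.00
      vertex 10.00 0.00 0.00
      vertex 0.00 0.00 0.00
    endloop
  endfacet
  facet normal 0.0000 0.0000 -1.0000
    outer loop
      vertex 0.00 17.00 0.00
      vertex 10.00 17.00 0.00
      vertex 0.00 0.00 0.00
    endloop
  endfacet
  facet normal 0.0000 0.0000 1.0000
    outer loop
      vertex 0.00 0.00 15.00
      vertex 10.00 0.00 15.00
      vertex 10.00 17.00 15.00
    endloop
  endfacet
  facet normal 0.0000 0.0000 1.0000
    outer loop
      vertex 0.00 0.00 15.00
      vertex 10.00 17.00 15.00
      vertex 0.00 17.00 15.00
    endloop
  endfacet
  facet normal 0.0000 -1.0000 0.0000
    outer loop
      vertex 0.00 0.00 0.00
      vertex 10.00 0.00 0.00
      vertex 10.00 0.00 15.00
    endloop
  endfacet
  facet normal 0.0000 -1.0000 0.0000
    outer loop
      vertex 0.00 0.00 0.00
      vertex 10.00 0.00 15.00
      vertex 0.00 0.00 15.00
    endloop
  endfacet
  facet normal 0.0000 1.0000 0.0000
    outer loop
      vertex 10.00 17.00 15.00
      vertex 10.00 17.00 0.00
      vertex 0.00 17.00 0.00
    endloop
  endfacet
  facet normal 0.0000 1.0000 0.0000
    outer loop
      vertex 0.00 17.00 15.00
      vertex 10.00 17.00 15.00
      vertex 0.00 17.00 0.00
    endloop
  endfacet
  facet normal -1.0000 0.0000 0.0000
    outer loop
      vertex 0.00 17.00 15.00
      vertex 0.00 17.00 0.00
      vertex 0.00 0.00 0.00
    endloop
  endfacet
  facet normal -1.0000 0.0000 0.0000
    outer loop
      vertex 0.00 0.00 15.00
      vertex 0.00 17.00 15.00
      vertex 0.00 0.00 0.00
    endloop
  endfacet
  facet normal 1.0000 0.0000 0.0000
    outer loop
      vertex 10.00 0.00 0.00
      vertex 10.00 17.00 0.00
      vertex 10.00 17.00 15.00
    endloop
  endfacet
  facet normal 1.0000 0.0000 0.0000
    outer loop
      vertex 10.00 0.00 0.00
      vertex 10.00 17.00 15.00
      vertex 10.00 0.00 15.00
    endloop
  endfacet
endsolid part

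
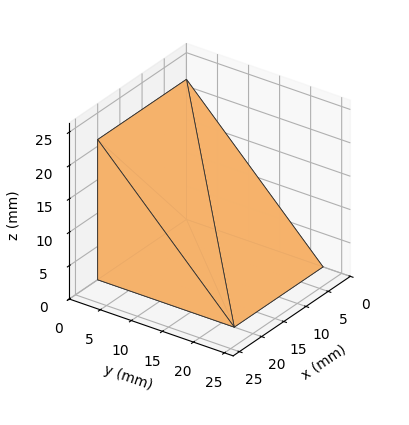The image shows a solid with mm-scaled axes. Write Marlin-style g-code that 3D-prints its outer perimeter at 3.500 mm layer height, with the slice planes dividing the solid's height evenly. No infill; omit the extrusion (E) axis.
Reading the render: the shape is a wedge (ramp): 20 × 22 mm base, rising to 21 mm along the y=0 edge and sloping linearly to z=0 at y=22 (dimensions read to the nearest mm from the axis ticks). For the g-code, the solid's height is divided into equal slices at the stated Δz and each level perimeter traced with G1 moves after a G0 lift.

; perimeter-only toolpath
G21 ; units = mm
G90 ; absolute positioning
G28 ; home
; layer 1
G0 Z3.500
G0 X0.000 Y0.000
G1 X20.000 Y0.000
G1 X20.000 Y18.333
G1 X0.000 Y18.333
G1 X0.000 Y0.000
; layer 2
G0 Z7.000
G0 X0.000 Y0.000
G1 X20.000 Y0.000
G1 X20.000 Y14.667
G1 X0.000 Y14.667
G1 X0.000 Y0.000
; layer 3
G0 Z10.500
G0 X0.000 Y0.000
G1 X20.000 Y0.000
G1 X20.000 Y11.000
G1 X0.000 Y11.000
G1 X0.000 Y0.000
; layer 4
G0 Z14.000
G0 X0.000 Y0.000
G1 X20.000 Y0.000
G1 X20.000 Y7.333
G1 X0.000 Y7.333
G1 X0.000 Y0.000
; layer 5
G0 Z17.500
G0 X0.000 Y0.000
G1 X20.000 Y0.000
G1 X20.000 Y3.667
G1 X0.000 Y3.667
G1 X0.000 Y0.000
M2 ; end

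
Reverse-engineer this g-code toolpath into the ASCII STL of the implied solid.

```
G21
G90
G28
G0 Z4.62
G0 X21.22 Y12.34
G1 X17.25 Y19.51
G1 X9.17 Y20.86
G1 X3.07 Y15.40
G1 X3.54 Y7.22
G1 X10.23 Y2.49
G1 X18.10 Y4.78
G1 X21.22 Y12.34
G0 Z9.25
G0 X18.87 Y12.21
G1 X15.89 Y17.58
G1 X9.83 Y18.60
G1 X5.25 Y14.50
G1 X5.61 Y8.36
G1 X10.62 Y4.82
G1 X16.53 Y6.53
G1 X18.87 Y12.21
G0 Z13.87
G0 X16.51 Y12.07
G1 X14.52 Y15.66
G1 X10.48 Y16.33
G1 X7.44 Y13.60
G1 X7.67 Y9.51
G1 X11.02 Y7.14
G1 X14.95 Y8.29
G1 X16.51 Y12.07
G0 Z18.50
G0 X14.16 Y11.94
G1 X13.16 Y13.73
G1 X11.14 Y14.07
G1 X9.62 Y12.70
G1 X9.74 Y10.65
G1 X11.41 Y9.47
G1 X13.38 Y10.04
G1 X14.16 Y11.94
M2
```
solid part
  facet normal 0.0000 0.0000 -1.0000
    outer loop
      vertex 8.51 23.13 0.00
      vertex 18.61 21.44 0.00
      vertex 23.58 12.48 0.00
    endloop
  endfacet
  facet normal 0.0000 0.0000 -1.0000
    outer loop
      vertex 0.89 16.30 0.00
      vertex 8.51 23.13 0.00
      vertex 23.58 12.48 0.00
    endloop
  endfacet
  facet normal 0.0000 0.0000 -1.0000
    outer loop
      vertex 1.48 6.07 0.00
      vertex 0.89 16.30 0.00
      vertex 23.58 12.48 0.00
    endloop
  endfacet
  facet normal 0.0000 0.0000 -1.0000
    outer loop
      vertex 9.84 0.16 0.00
      vertex 1.48 6.07 0.00
      vertex 23.58 12.48 0.00
    endloop
  endfacet
  facet normal 0.0000 0.0000 -1.0000
    outer loop
      vertex 19.68 3.02 0.00
      vertex 9.84 0.16 0.00
      vertex 23.58 12.48 0.00
    endloop
  endfacet
  facet normal 0.7945 0.4407 0.4178
    outer loop
      vertex 23.58 12.48 0.00
      vertex 18.61 21.44 0.00
      vertex 11.80 11.80 23.12
    endloop
  endfacet
  facet normal 0.1499 0.8961 0.4178
    outer loop
      vertex 18.61 21.44 0.00
      vertex 8.51 23.13 0.00
      vertex 11.80 11.80 23.12
    endloop
  endfacet
  facet normal -0.6064 0.6765 0.4178
    outer loop
      vertex 8.51 23.13 0.00
      vertex 0.89 16.30 0.00
      vertex 11.80 11.80 23.12
    endloop
  endfacet
  facet normal -0.9070 -0.0523 0.4178
    outer loop
      vertex 0.89 16.30 0.00
      vertex 1.48 6.07 0.00
      vertex 11.80 11.80 23.12
    endloop
  endfacet
  facet normal -0.5244 -0.7418 0.4179
    outer loop
      vertex 1.48 6.07 0.00
      vertex 9.84 0.16 0.00
      vertex 11.80 11.80 23.12
    endloop
  endfacet
  facet normal 0.2536 -0.8725 0.4178
    outer loop
      vertex 9.84 0.16 0.00
      vertex 19.68 3.02 0.00
      vertex 11.80 11.80 23.12
    endloop
  endfacet
  facet normal 0.8400 -0.3463 0.4178
    outer loop
      vertex 19.68 3.02 0.00
      vertex 23.58 12.48 0.00
      vertex 11.80 11.80 23.12
    endloop
  endfacet
endsolid part

The G0 Z moves step by Δz≈4.62 mm. The G1 loops shrink linearly with z, so the solid tapers from its base footprint up to z≈23.1. Closing with a flat bottom cap and the tapered top and triangulating gives 12 facets — a regular 7-sided pyramid, base circumscribed radius ≈ 11.8 mm, apex at z ≈ 23.1 mm.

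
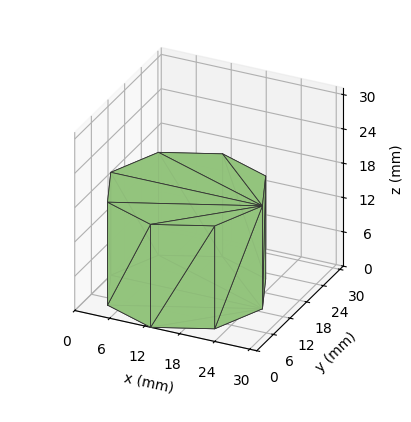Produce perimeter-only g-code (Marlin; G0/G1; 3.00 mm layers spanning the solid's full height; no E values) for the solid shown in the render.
Reading the render: the shape is a regular 8-sided prism (a cylinder approximated with 8 flat sides), circumscribed radius ≈ 13 mm, height ≈ 18 mm (dimensions read to the nearest mm from the axis ticks). For the g-code, the solid's height is divided into equal slices at the stated Δz and each level perimeter traced with G1 moves after a G0 lift.

; perimeter-only toolpath
G21 ; units = mm
G90 ; absolute positioning
G28 ; home
; layer 1
G0 Z3.00
G0 X26.00 Y13.00
G1 X22.19 Y22.19
G1 X13.00 Y26.00
G1 X3.81 Y22.19
G1 X0.00 Y13.00
G1 X3.81 Y3.81
G1 X13.00 Y0.00
G1 X22.19 Y3.81
G1 X26.00 Y13.00
; layer 2
G0 Z6.00
G0 X26.00 Y13.00
G1 X22.19 Y22.19
G1 X13.00 Y26.00
G1 X3.81 Y22.19
G1 X0.00 Y13.00
G1 X3.81 Y3.81
G1 X13.00 Y0.00
G1 X22.19 Y3.81
G1 X26.00 Y13.00
; layer 3
G0 Z9.00
G0 X26.00 Y13.00
G1 X22.19 Y22.19
G1 X13.00 Y26.00
G1 X3.81 Y22.19
G1 X0.00 Y13.00
G1 X3.81 Y3.81
G1 X13.00 Y0.00
G1 X22.19 Y3.81
G1 X26.00 Y13.00
; layer 4
G0 Z12.00
G0 X26.00 Y13.00
G1 X22.19 Y22.19
G1 X13.00 Y26.00
G1 X3.81 Y22.19
G1 X0.00 Y13.00
G1 X3.81 Y3.81
G1 X13.00 Y0.00
G1 X22.19 Y3.81
G1 X26.00 Y13.00
; layer 5
G0 Z15.00
G0 X26.00 Y13.00
G1 X22.19 Y22.19
G1 X13.00 Y26.00
G1 X3.81 Y22.19
G1 X0.00 Y13.00
G1 X3.81 Y3.81
G1 X13.00 Y0.00
G1 X22.19 Y3.81
G1 X26.00 Y13.00
; layer 6
G0 Z18.00
G0 X26.00 Y13.00
G1 X22.19 Y22.19
G1 X13.00 Y26.00
G1 X3.81 Y22.19
G1 X0.00 Y13.00
G1 X3.81 Y3.81
G1 X13.00 Y0.00
G1 X22.19 Y3.81
G1 X26.00 Y13.00
M2 ; end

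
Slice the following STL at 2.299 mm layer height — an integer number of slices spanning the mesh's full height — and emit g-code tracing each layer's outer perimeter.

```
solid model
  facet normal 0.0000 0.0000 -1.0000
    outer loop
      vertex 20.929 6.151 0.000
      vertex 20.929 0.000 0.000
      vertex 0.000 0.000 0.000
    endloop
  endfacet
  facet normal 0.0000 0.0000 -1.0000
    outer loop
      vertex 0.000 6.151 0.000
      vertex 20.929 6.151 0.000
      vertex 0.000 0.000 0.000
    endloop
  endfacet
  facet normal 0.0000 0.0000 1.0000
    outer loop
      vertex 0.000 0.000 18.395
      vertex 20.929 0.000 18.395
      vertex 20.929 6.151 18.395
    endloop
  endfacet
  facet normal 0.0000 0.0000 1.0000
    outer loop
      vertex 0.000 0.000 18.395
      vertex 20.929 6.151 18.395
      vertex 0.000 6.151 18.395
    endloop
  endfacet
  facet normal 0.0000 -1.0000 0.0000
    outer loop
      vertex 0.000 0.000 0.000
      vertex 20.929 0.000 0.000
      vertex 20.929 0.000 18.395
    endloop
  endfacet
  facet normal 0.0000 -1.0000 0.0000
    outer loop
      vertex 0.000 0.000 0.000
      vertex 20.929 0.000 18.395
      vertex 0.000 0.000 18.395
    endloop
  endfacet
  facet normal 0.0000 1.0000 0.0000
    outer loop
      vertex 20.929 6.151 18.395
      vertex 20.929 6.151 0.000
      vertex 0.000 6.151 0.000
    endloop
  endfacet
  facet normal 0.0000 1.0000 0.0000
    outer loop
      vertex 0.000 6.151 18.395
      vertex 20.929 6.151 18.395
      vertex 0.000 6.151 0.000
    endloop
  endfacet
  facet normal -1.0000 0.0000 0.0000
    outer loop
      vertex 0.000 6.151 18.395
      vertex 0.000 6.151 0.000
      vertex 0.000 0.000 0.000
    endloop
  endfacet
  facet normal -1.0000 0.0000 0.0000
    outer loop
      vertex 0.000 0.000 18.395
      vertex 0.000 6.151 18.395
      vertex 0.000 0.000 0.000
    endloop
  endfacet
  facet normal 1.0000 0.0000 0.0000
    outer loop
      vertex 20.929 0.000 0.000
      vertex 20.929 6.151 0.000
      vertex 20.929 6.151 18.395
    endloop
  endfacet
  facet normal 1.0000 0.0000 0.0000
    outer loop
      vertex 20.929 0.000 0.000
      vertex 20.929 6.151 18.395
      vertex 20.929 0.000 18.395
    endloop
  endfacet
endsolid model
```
; perimeter-only toolpath
G21 ; units = mm
G90 ; absolute positioning
G28 ; home
; layer 1
G0 Z2.299
G0 X0.000 Y0.000
G1 X20.929 Y0.000
G1 X20.929 Y6.151
G1 X0.000 Y6.151
G1 X0.000 Y0.000
; layer 2
G0 Z4.599
G0 X0.000 Y0.000
G1 X20.929 Y0.000
G1 X20.929 Y6.151
G1 X0.000 Y6.151
G1 X0.000 Y0.000
; layer 3
G0 Z6.898
G0 X0.000 Y0.000
G1 X20.929 Y0.000
G1 X20.929 Y6.151
G1 X0.000 Y6.151
G1 X0.000 Y0.000
; layer 4
G0 Z9.197
G0 X0.000 Y0.000
G1 X20.929 Y0.000
G1 X20.929 Y6.151
G1 X0.000 Y6.151
G1 X0.000 Y0.000
; layer 5
G0 Z11.497
G0 X0.000 Y0.000
G1 X20.929 Y0.000
G1 X20.929 Y6.151
G1 X0.000 Y6.151
G1 X0.000 Y0.000
; layer 6
G0 Z13.796
G0 X0.000 Y0.000
G1 X20.929 Y0.000
G1 X20.929 Y6.151
G1 X0.000 Y6.151
G1 X0.000 Y0.000
; layer 7
G0 Z16.096
G0 X0.000 Y0.000
G1 X20.929 Y0.000
G1 X20.929 Y6.151
G1 X0.000 Y6.151
G1 X0.000 Y0.000
; layer 8
G0 Z18.395
G0 X0.000 Y0.000
G1 X20.929 Y0.000
G1 X20.929 Y6.151
G1 X0.000 Y6.151
G1 X0.000 Y0.000
M2 ; end

The solid is a rectangular box, roughly 20.9 × 6.15 mm footprint and 18.4 mm tall. Slicing at Δz = 2.299 mm — 8 equal slices spanning the solid's height, so layer i sits at z = i·h/8 — gives 8 non-empty perimeters. Each is a 4-segment closed polygon; G0 lifts to the layer z and rapids to the start vertex, then G1 traces the edges.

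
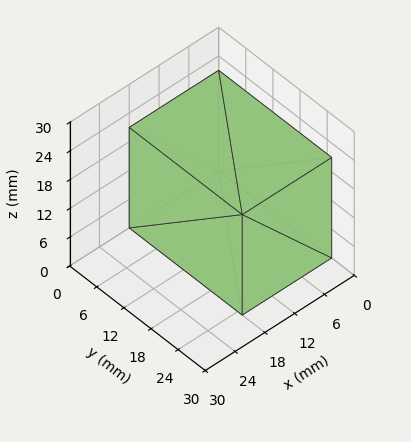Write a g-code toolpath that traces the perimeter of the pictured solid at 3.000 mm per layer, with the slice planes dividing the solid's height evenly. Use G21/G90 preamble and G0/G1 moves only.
Reading the render: the shape is a rectangular box, roughly 18 × 25 mm footprint and 21 mm tall (dimensions read to the nearest mm from the axis ticks). For the g-code, the solid's height is divided into equal slices at the stated Δz and each level perimeter traced with G1 moves after a G0 lift.

; perimeter-only toolpath
G21 ; units = mm
G90 ; absolute positioning
G28 ; home
; layer 1
G0 Z3.000
G0 X0.000 Y0.000
G1 X18.000 Y0.000
G1 X18.000 Y25.000
G1 X0.000 Y25.000
G1 X0.000 Y0.000
; layer 2
G0 Z6.000
G0 X0.000 Y0.000
G1 X18.000 Y0.000
G1 X18.000 Y25.000
G1 X0.000 Y25.000
G1 X0.000 Y0.000
; layer 3
G0 Z9.000
G0 X0.000 Y0.000
G1 X18.000 Y0.000
G1 X18.000 Y25.000
G1 X0.000 Y25.000
G1 X0.000 Y0.000
; layer 4
G0 Z12.000
G0 X0.000 Y0.000
G1 X18.000 Y0.000
G1 X18.000 Y25.000
G1 X0.000 Y25.000
G1 X0.000 Y0.000
; layer 5
G0 Z15.000
G0 X0.000 Y0.000
G1 X18.000 Y0.000
G1 X18.000 Y25.000
G1 X0.000 Y25.000
G1 X0.000 Y0.000
; layer 6
G0 Z18.000
G0 X0.000 Y0.000
G1 X18.000 Y0.000
G1 X18.000 Y25.000
G1 X0.000 Y25.000
G1 X0.000 Y0.000
; layer 7
G0 Z21.000
G0 X0.000 Y0.000
G1 X18.000 Y0.000
G1 X18.000 Y25.000
G1 X0.000 Y25.000
G1 X0.000 Y0.000
M2 ; end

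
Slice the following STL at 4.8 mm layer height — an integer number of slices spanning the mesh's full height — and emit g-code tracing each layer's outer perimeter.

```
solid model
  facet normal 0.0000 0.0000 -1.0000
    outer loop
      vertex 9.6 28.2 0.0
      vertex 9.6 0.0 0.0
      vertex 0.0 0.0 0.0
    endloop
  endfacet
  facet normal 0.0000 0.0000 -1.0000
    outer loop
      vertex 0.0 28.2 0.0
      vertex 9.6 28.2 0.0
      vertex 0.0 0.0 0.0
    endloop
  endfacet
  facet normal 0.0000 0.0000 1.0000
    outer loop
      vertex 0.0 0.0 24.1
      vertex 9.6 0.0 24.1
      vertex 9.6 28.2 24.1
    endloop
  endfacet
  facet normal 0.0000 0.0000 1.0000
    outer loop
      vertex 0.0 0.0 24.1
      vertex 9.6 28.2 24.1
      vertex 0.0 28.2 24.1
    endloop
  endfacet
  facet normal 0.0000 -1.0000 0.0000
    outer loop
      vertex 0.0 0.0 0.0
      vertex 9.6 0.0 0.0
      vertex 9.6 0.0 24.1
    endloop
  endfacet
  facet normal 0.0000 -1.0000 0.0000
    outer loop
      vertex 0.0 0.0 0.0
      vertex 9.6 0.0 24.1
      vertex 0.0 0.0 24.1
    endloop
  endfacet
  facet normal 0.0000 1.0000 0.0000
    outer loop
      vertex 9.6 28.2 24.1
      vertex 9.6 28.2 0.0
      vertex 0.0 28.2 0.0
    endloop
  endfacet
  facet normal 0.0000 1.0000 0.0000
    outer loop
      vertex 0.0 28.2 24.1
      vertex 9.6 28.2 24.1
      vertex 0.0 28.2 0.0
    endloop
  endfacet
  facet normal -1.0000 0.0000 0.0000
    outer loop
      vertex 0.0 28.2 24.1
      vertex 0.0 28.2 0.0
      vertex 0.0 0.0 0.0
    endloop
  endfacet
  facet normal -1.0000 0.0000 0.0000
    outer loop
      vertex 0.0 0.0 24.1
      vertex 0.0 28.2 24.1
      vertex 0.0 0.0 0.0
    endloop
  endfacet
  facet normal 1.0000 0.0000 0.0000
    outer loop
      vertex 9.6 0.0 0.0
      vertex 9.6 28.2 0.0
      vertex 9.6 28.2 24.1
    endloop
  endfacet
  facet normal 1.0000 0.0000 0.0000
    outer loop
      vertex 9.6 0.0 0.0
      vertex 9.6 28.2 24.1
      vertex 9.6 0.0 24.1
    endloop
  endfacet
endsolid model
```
; perimeter-only toolpath
G21 ; units = mm
G90 ; absolute positioning
G28 ; home
; layer 1
G0 Z4.8
G0 X0.0 Y0.0
G1 X9.6 Y0.0
G1 X9.6 Y28.2
G1 X0.0 Y28.2
G1 X0.0 Y0.0
; layer 2
G0 Z9.6
G0 X0.0 Y0.0
G1 X9.6 Y0.0
G1 X9.6 Y28.2
G1 X0.0 Y28.2
G1 X0.0 Y0.0
; layer 3
G0 Z14.5
G0 X0.0 Y0.0
G1 X9.6 Y0.0
G1 X9.6 Y28.2
G1 X0.0 Y28.2
G1 X0.0 Y0.0
; layer 4
G0 Z19.3
G0 X0.0 Y0.0
G1 X9.6 Y0.0
G1 X9.6 Y28.2
G1 X0.0 Y28.2
G1 X0.0 Y0.0
; layer 5
G0 Z24.1
G0 X0.0 Y0.0
G1 X9.6 Y0.0
G1 X9.6 Y28.2
G1 X0.0 Y28.2
G1 X0.0 Y0.0
M2 ; end

The solid is a rectangular box, roughly 9.6 × 28.2 mm footprint and 24.1 mm tall. Slicing at Δz = 4.8 mm — 5 equal slices spanning the solid's height, so layer i sits at z = i·h/5 — gives 5 non-empty perimeters. Each is a 4-segment closed polygon; G0 lifts to the layer z and rapids to the start vertex, then G1 traces the edges.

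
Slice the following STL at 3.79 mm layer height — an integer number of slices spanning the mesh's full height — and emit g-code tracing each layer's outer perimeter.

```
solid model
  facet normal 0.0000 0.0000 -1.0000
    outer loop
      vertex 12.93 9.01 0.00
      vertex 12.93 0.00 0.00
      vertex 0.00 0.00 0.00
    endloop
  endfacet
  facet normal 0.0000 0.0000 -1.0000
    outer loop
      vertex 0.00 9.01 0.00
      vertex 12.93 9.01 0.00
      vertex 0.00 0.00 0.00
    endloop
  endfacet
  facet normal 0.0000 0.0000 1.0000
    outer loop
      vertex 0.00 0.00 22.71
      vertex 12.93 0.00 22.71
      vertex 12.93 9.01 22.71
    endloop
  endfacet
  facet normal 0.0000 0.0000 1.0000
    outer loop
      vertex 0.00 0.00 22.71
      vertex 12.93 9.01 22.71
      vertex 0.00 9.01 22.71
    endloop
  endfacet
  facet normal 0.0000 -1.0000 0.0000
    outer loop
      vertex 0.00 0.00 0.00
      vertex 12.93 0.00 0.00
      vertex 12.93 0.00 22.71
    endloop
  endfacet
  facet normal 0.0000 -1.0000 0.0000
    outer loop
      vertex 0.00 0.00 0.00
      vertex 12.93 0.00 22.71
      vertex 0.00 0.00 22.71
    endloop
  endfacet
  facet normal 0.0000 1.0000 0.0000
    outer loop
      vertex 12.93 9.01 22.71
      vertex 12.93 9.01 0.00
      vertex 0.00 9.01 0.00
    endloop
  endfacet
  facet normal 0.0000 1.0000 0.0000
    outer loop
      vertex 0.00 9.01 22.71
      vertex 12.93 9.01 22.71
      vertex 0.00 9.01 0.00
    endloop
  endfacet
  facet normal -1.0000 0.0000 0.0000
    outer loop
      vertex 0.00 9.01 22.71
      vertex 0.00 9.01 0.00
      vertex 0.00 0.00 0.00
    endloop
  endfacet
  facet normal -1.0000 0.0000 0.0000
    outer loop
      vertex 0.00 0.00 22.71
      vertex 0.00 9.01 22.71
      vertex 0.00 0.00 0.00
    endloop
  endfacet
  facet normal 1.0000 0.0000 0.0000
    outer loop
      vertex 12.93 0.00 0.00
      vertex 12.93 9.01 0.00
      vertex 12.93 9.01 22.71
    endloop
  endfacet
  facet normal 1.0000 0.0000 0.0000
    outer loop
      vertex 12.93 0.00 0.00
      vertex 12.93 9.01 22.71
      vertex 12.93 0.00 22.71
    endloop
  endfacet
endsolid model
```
; perimeter-only toolpath
G21 ; units = mm
G90 ; absolute positioning
G28 ; home
; layer 1
G0 Z3.79
G0 X0.00 Y0.00
G1 X12.93 Y0.00
G1 X12.93 Y9.01
G1 X0.00 Y9.01
G1 X0.00 Y0.00
; layer 2
G0 Z7.57
G0 X0.00 Y0.00
G1 X12.93 Y0.00
G1 X12.93 Y9.01
G1 X0.00 Y9.01
G1 X0.00 Y0.00
; layer 3
G0 Z11.36
G0 X0.00 Y0.00
G1 X12.93 Y0.00
G1 X12.93 Y9.01
G1 X0.00 Y9.01
G1 X0.00 Y0.00
; layer 4
G0 Z15.14
G0 X0.00 Y0.00
G1 X12.93 Y0.00
G1 X12.93 Y9.01
G1 X0.00 Y9.01
G1 X0.00 Y0.00
; layer 5
G0 Z18.93
G0 X0.00 Y0.00
G1 X12.93 Y0.00
G1 X12.93 Y9.01
G1 X0.00 Y9.01
G1 X0.00 Y0.00
; layer 6
G0 Z22.71
G0 X0.00 Y0.00
G1 X12.93 Y0.00
G1 X12.93 Y9.01
G1 X0.00 Y9.01
G1 X0.00 Y0.00
M2 ; end

The solid is a rectangular box, roughly 12.9 × 9.01 mm footprint and 22.7 mm tall. Slicing at Δz = 3.79 mm — 6 equal slices spanning the solid's height, so layer i sits at z = i·h/6 — gives 6 non-empty perimeters. Each is a 4-segment closed polygon; G0 lifts to the layer z and rapids to the start vertex, then G1 traces the edges.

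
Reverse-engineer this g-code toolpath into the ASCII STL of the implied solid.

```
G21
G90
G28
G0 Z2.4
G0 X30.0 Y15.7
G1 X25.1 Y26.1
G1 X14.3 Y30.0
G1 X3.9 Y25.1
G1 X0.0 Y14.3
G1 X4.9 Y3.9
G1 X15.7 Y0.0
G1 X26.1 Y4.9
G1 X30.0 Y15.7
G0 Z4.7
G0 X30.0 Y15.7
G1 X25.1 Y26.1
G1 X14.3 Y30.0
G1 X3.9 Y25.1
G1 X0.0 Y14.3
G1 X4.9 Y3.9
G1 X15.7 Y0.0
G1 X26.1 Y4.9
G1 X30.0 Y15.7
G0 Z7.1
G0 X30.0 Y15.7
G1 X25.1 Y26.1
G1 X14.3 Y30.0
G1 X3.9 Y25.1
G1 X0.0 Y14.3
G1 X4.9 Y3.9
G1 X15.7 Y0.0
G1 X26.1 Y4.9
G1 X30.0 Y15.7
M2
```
solid part
  facet normal 0.0000 0.0000 -1.0000
    outer loop
      vertex 14.3 30.0 0.0
      vertex 25.1 26.1 0.0
      vertex 30.0 15.7 0.0
    endloop
  endfacet
  facet normal 0.0000 0.0000 -1.0000
    outer loop
      vertex 3.9 25.1 0.0
      vertex 14.3 30.0 0.0
      vertex 30.0 15.7 0.0
    endloop
  endfacet
  facet normal 0.0000 0.0000 -1.0000
    outer loop
      vertex 0.0 14.3 0.0
      vertex 3.9 25.1 0.0
      vertex 30.0 15.7 0.0
    endloop
  endfacet
  facet normal 0.0000 0.0000 -1.0000
    outer loop
      vertex 4.9 3.9 0.0
      vertex 0.0 14.3 0.0
      vertex 30.0 15.7 0.0
    endloop
  endfacet
  facet normal 0.0000 0.0000 -1.0000
    outer loop
      vertex 15.7 0.0 0.0
      vertex 4.9 3.9 0.0
      vertex 30.0 15.7 0.0
    endloop
  endfacet
  facet normal 0.0000 0.0000 -1.0000
    outer loop
      vertex 26.1 4.9 0.0
      vertex 15.7 0.0 0.0
      vertex 30.0 15.7 0.0
    endloop
  endfacet
  facet normal 0.0000 0.0000 1.0000
    outer loop
      vertex 30.0 15.7 7.1
      vertex 25.1 26.1 7.1
      vertex 14.3 30.0 7.1
    endloop
  endfacet
  facet normal 0.0000 0.0000 1.0000
    outer loop
      vertex 30.0 15.7 7.1
      vertex 14.3 30.0 7.1
      vertex 3.9 25.1 7.1
    endloop
  endfacet
  facet normal 0.0000 0.0000 1.0000
    outer loop
      vertex 30.0 15.7 7.1
      vertex 3.9 25.1 7.1
      vertex 0.0 14.3 7.1
    endloop
  endfacet
  facet normal 0.0000 0.0000 1.0000
    outer loop
      vertex 30.0 15.7 7.1
      vertex 0.0 14.3 7.1
      vertex 4.9 3.9 7.1
    endloop
  endfacet
  facet normal 0.0000 0.0000 1.0000
    outer loop
      vertex 30.0 15.7 7.1
      vertex 4.9 3.9 7.1
      vertex 15.7 0.0 7.1
    endloop
  endfacet
  facet normal 0.0000 0.0000 1.0000
    outer loop
      vertex 30.0 15.7 7.1
      vertex 15.7 0.0 7.1
      vertex 26.1 4.9 7.1
    endloop
  endfacet
  facet normal 0.9046 0.4262 0.0000
    outer loop
      vertex 30.0 15.7 0.0
      vertex 25.1 26.1 0.0
      vertex 25.1 26.1 7.1
    endloop
  endfacet
  facet normal 0.9046 0.4262 0.0000
    outer loop
      vertex 30.0 15.7 0.0
      vertex 25.1 26.1 7.1
      vertex 30.0 15.7 7.1
    endloop
  endfacet
  facet normal 0.3396 0.9406 0.0000
    outer loop
      vertex 25.1 26.1 0.0
      vertex 14.3 30.0 0.0
      vertex 14.3 30.0 7.1
    endloop
  endfacet
  facet normal 0.3396 0.9406 0.0000
    outer loop
      vertex 25.1 26.1 0.0
      vertex 14.3 30.0 7.1
      vertex 25.1 26.1 7.1
    endloop
  endfacet
  facet normal -0.4262 0.9046 0.0000
    outer loop
      vertex 14.3 30.0 0.0
      vertex 3.9 25.1 0.0
      vertex 3.9 25.1 7.1
    endloop
  endfacet
  facet normal -0.4262 0.9046 0.0000
    outer loop
      vertex 14.3 30.0 0.0
      vertex 3.9 25.1 7.1
      vertex 14.3 30.0 7.1
    endloop
  endfacet
  facet normal -0.9406 0.3396 0.0000
    outer loop
      vertex 3.9 25.1 0.0
      vertex 0.0 14.3 0.0
      vertex 0.0 14.3 7.1
    endloop
  endfacet
  facet normal -0.9406 0.3396 0.0000
    outer loop
      vertex 3.9 25.1 0.0
      vertex 0.0 14.3 7.1
      vertex 3.9 25.1 7.1
    endloop
  endfacet
  facet normal -0.9046 -0.4262 0.0000
    outer loop
      vertex 0.0 14.3 0.0
      vertex 4.9 3.9 0.0
      vertex 4.9 3.9 7.1
    endloop
  endfacet
  facet normal -0.9046 -0.4262 0.0000
    outer loop
      vertex 0.0 14.3 0.0
      vertex 4.9 3.9 7.1
      vertex 0.0 14.3 7.1
    endloop
  endfacet
  facet normal -0.3396 -0.9406 0.0000
    outer loop
      vertex 4.9 3.9 0.0
      vertex 15.7 0.0 0.0
      vertex 15.7 0.0 7.1
    endloop
  endfacet
  facet normal -0.3396 -0.9406 0.0000
    outer loop
      vertex 4.9 3.9 0.0
      vertex 15.7 0.0 7.1
      vertex 4.9 3.9 7.1
    endloop
  endfacet
  facet normal 0.4262 -0.9046 0.0000
    outer loop
      vertex 15.7 0.0 0.0
      vertex 26.1 4.9 0.0
      vertex 26.1 4.9 7.1
    endloop
  endfacet
  facet normal 0.4262 -0.9046 0.0000
    outer loop
      vertex 15.7 0.0 0.0
      vertex 26.1 4.9 7.1
      vertex 15.7 0.0 7.1
    endloop
  endfacet
  facet normal 0.9406 -0.3396 0.0000
    outer loop
      vertex 26.1 4.9 0.0
      vertex 30.0 15.7 0.0
      vertex 30.0 15.7 7.1
    endloop
  endfacet
  facet normal 0.9406 -0.3396 0.0000
    outer loop
      vertex 26.1 4.9 0.0
      vertex 30.0 15.7 7.1
      vertex 26.1 4.9 7.1
    endloop
  endfacet
endsolid part

The G0 Z moves step by Δz≈2.4 mm. Every layer's G1 loop is the same polygon, so the solid is a straight extrusion of it from z=0 to z≈7.1. Closing with flat bottom and top caps and triangulating gives 28 facets — a regular 8-sided prism (a cylinder approximated with 8 flat sides), circumscribed radius ≈ 15 mm, height ≈ 7.1 mm.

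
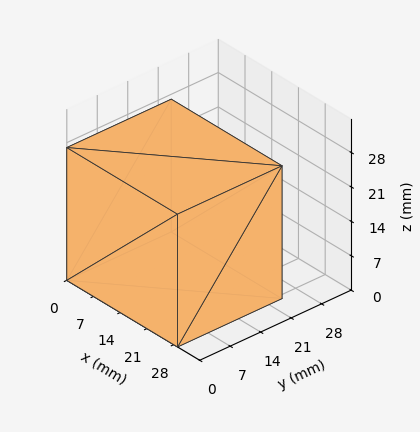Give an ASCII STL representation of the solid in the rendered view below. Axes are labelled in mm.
Reading the render: the shape is a rectangular box, roughly 29 × 24 mm footprint and 27 mm tall (dimensions read to the nearest mm from the axis ticks). For the STL, each face is triangulated and given an outward normal.

solid part
  facet normal 0.0000 0.0000 -1.0000
    outer loop
      vertex 29.0 24.0 0.0
      vertex 29.0 0.0 0.0
      vertex 0.0 0.0 0.0
    endloop
  endfacet
  facet normal 0.0000 0.0000 -1.0000
    outer loop
      vertex 0.0 24.0 0.0
      vertex 29.0 24.0 0.0
      vertex 0.0 0.0 0.0
    endloop
  endfacet
  facet normal 0.0000 0.0000 1.0000
    outer loop
      vertex 0.0 0.0 27.0
      vertex 29.0 0.0 27.0
      vertex 29.0 24.0 27.0
    endloop
  endfacet
  facet normal 0.0000 0.0000 1.0000
    outer loop
      vertex 0.0 0.0 27.0
      vertex 29.0 24.0 27.0
      vertex 0.0 24.0 27.0
    endloop
  endfacet
  facet normal 0.0000 -1.0000 0.0000
    outer loop
      vertex 0.0 0.0 0.0
      vertex 29.0 0.0 0.0
      vertex 29.0 0.0 27.0
    endloop
  endfacet
  facet normal 0.0000 -1.0000 0.0000
    outer loop
      vertex 0.0 0.0 0.0
      vertex 29.0 0.0 27.0
      vertex 0.0 0.0 27.0
    endloop
  endfacet
  facet normal 0.0000 1.0000 0.0000
    outer loop
      vertex 29.0 24.0 27.0
      vertex 29.0 24.0 0.0
      vertex 0.0 24.0 0.0
    endloop
  endfacet
  facet normal 0.0000 1.0000 0.0000
    outer loop
      vertex 0.0 24.0 27.0
      vertex 29.0 24.0 27.0
      vertex 0.0 24.0 0.0
    endloop
  endfacet
  facet normal -1.0000 0.0000 0.0000
    outer loop
      vertex 0.0 24.0 27.0
      vertex 0.0 24.0 0.0
      vertex 0.0 0.0 0.0
    endloop
  endfacet
  facet normal -1.0000 0.0000 0.0000
    outer loop
      vertex 0.0 0.0 27.0
      vertex 0.0 24.0 27.0
      vertex 0.0 0.0 0.0
    endloop
  endfacet
  facet normal 1.0000 0.0000 0.0000
    outer loop
      vertex 29.0 0.0 0.0
      vertex 29.0 24.0 0.0
      vertex 29.0 24.0 27.0
    endloop
  endfacet
  facet normal 1.0000 0.0000 0.0000
    outer loop
      vertex 29.0 0.0 0.0
      vertex 29.0 24.0 27.0
      vertex 29.0 0.0 27.0
    endloop
  endfacet
endsolid part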